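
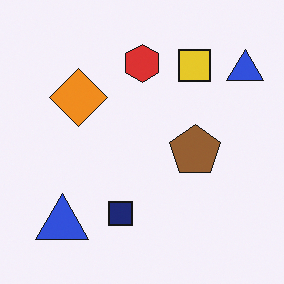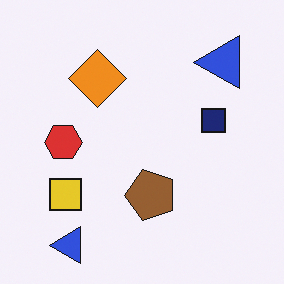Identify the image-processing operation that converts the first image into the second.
Transposed (reflected across the top-left ↔ bottom-right diagonal).

Shapes have swapped their row and column positions — what was in the top-right is now in the bottom-left — a diagonal reflection.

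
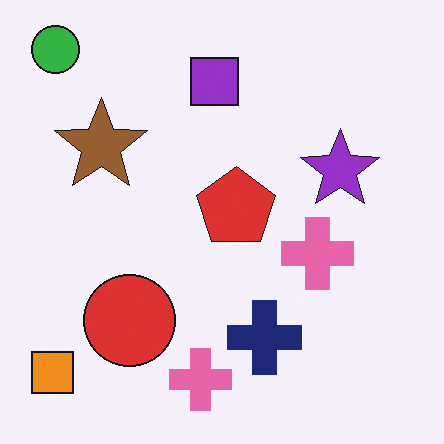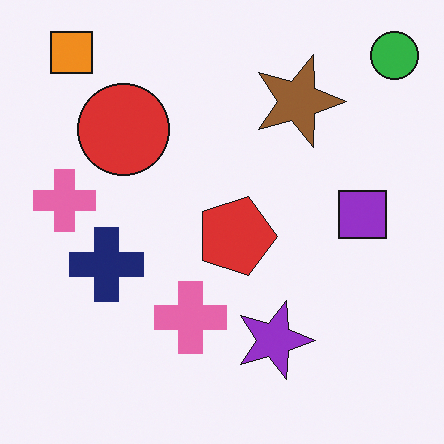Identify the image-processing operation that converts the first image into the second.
Rotated 90° clockwise.

The green circle sits in the top-left of the first image and the top-right of the second — consistent with a whole-image 90° clockwise rotation.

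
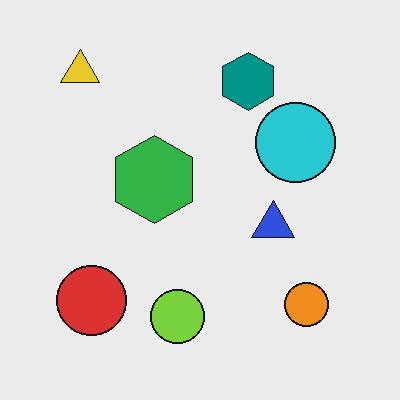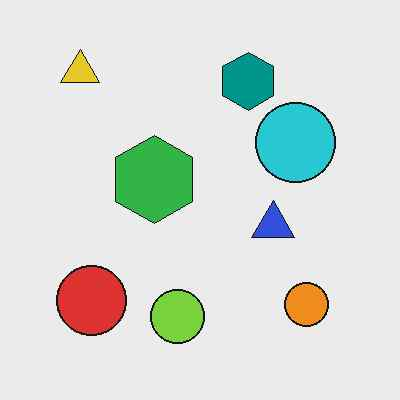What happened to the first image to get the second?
The transformation is: given moderate JPEG compression.

Blocky 8×8 compression artifacts appear around shape edges and the flat background shows ringing — characteristic JPEG degradation.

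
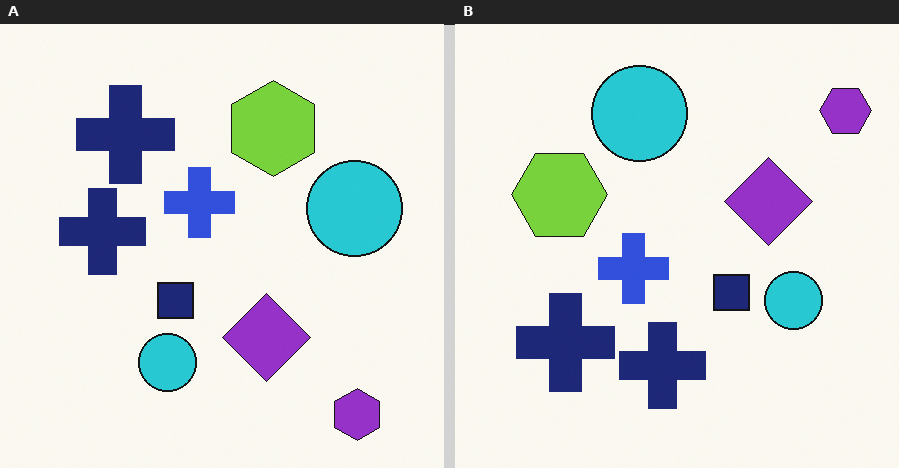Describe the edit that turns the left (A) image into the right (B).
The right (B) image is the left (A) rotated 90° counter-clockwise.

The purple hexagon sits in the bottom-right of the left (A) image and the top-right of the right (B) — consistent with a whole-image 90° counter-clockwise rotation.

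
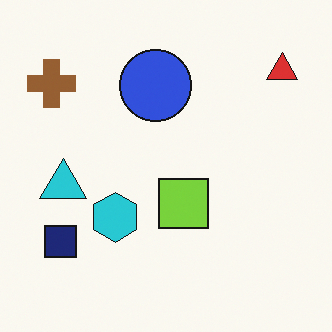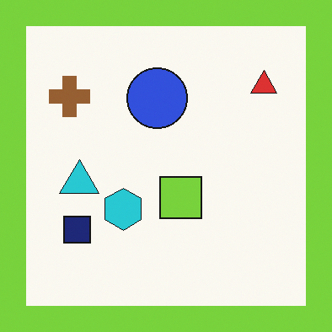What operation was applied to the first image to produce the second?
This is the original image framed with a lime border.

A solid lime frame runs around the edge of the second image, with the content slightly shrunk inside it.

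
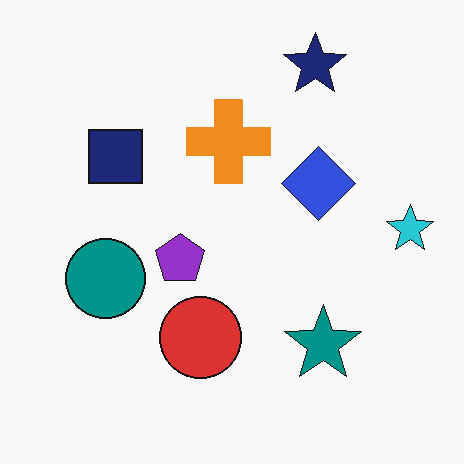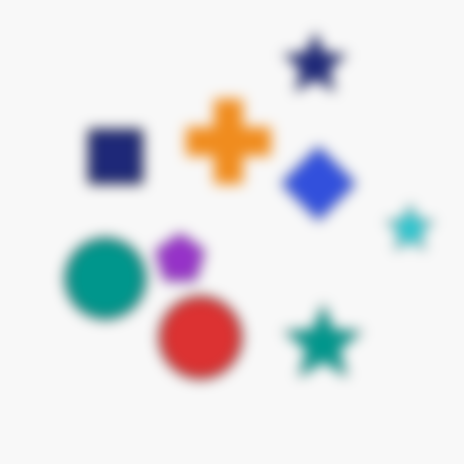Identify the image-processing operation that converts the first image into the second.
The image was heavily blurred.

Shape edges and outlines are uniformly softened across the whole image.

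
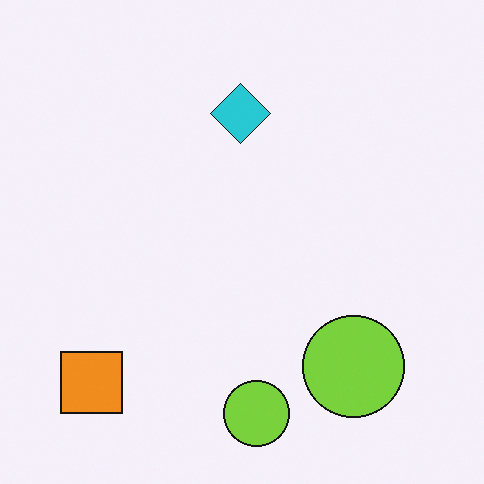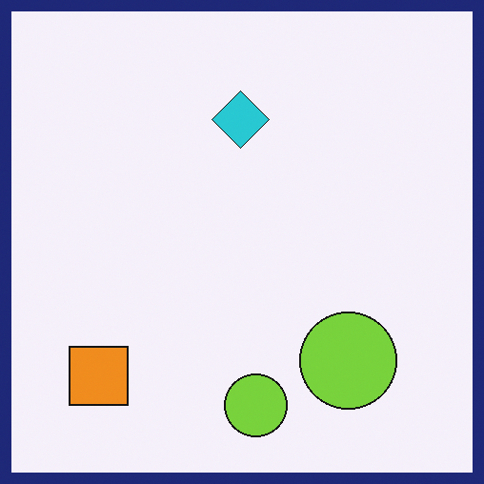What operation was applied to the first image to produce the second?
It was framed with a navy border.

A solid navy frame runs around the edge of the second image, with the content slightly shrunk inside it.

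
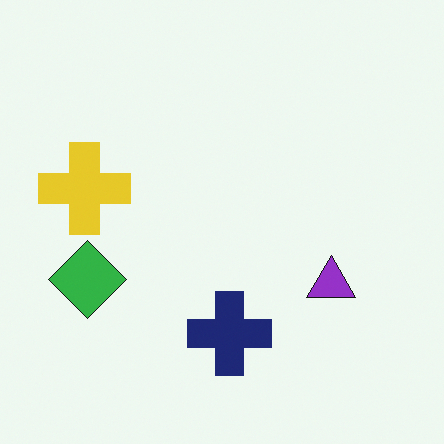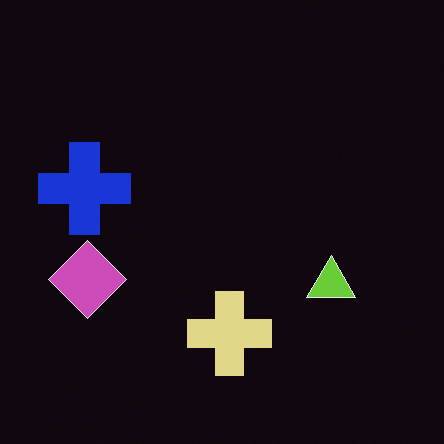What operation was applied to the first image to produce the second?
The second image is the first color-inverted (negative).

The light background has become dark and every shape's color is its complement — a photographic negative.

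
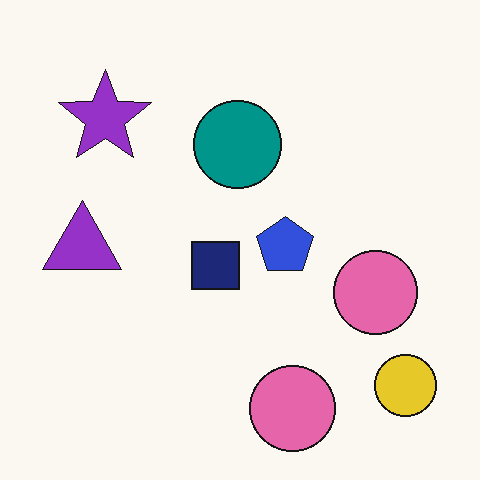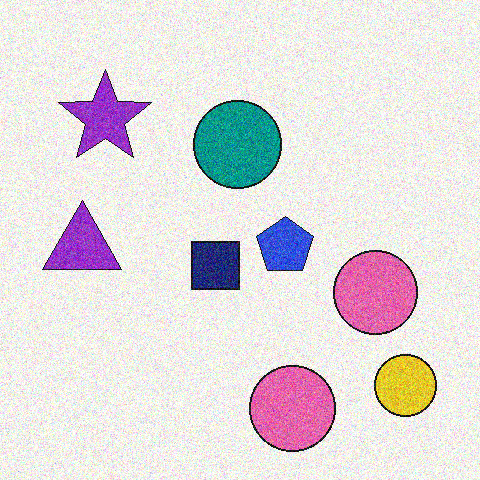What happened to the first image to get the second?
The second image is the first degraded with visible gaussian noise.

Random speckle covers the whole image, including the flat background.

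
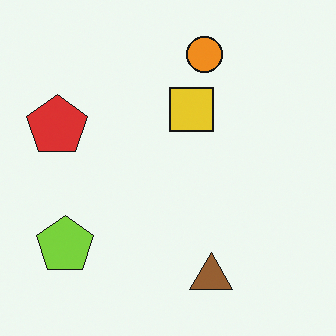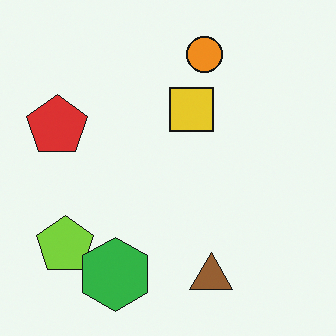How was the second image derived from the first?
This is the original image overlaid with an additional green hexagon.

A green hexagon appears in the second image that is absent from the first.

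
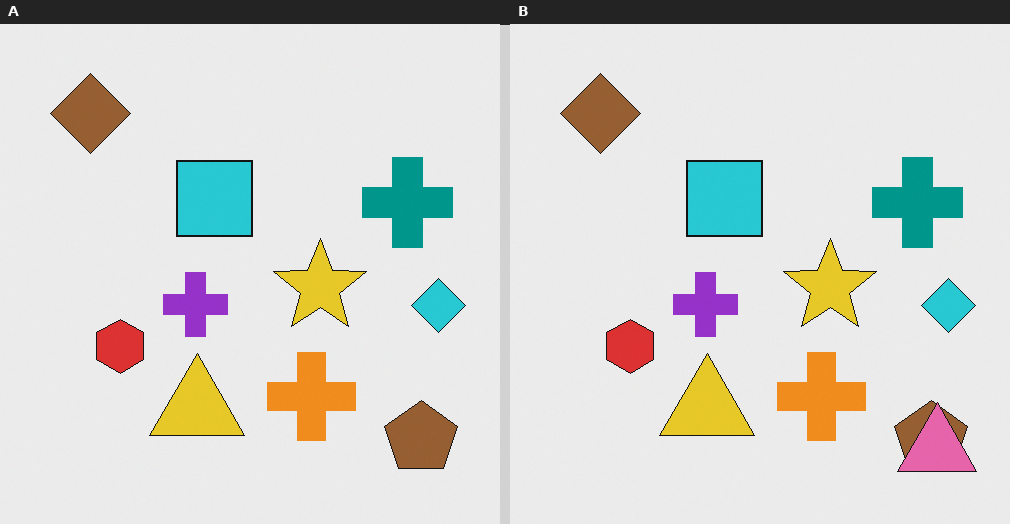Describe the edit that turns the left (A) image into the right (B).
This is the original image overlaid with an additional pink triangle.

A pink triangle appears in the right (B) image that is absent from the left (A).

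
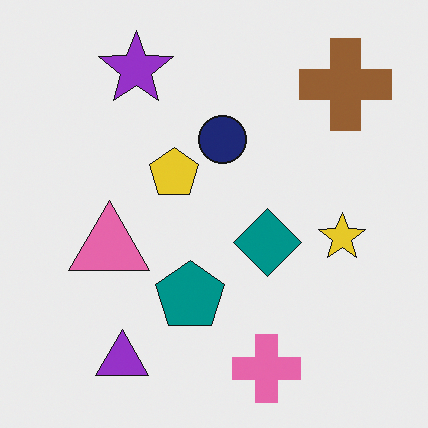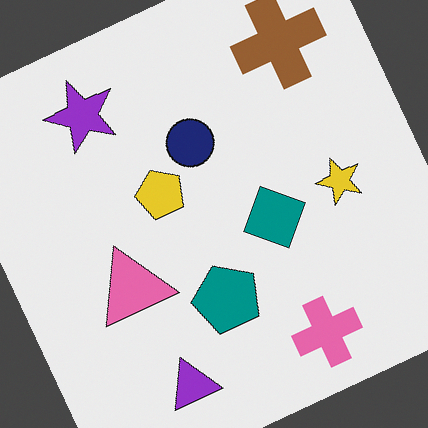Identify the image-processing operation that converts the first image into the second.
The image was rotated counter-clockwise by a clearly visible amount.

Every shape is tilted by the same angle and the image corners show triangular fill wedges — a whole-image rotation by a non-right angle.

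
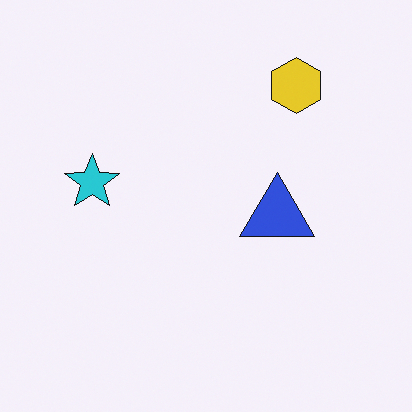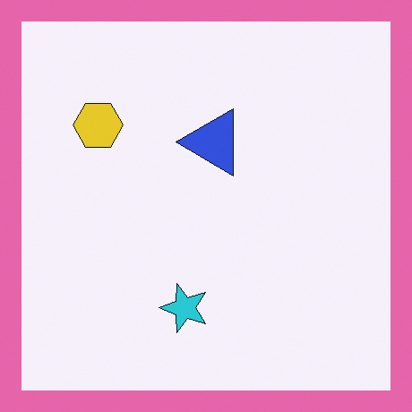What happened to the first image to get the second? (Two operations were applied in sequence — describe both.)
This is the original image rotated 90° counter-clockwise, then framed with a pink border.

The yellow hexagon sits in the top-right of the first image and the top-left of the second — consistent with a whole-image 90° counter-clockwise rotation. A solid pink frame runs around the edge of the second image, with the content slightly shrunk inside it.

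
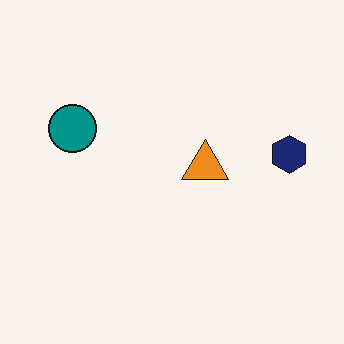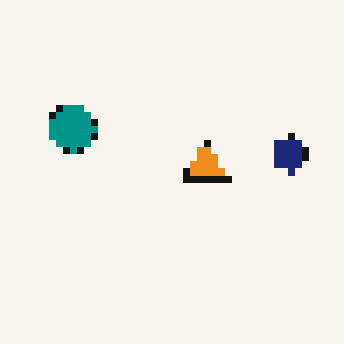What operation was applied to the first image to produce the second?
The transformation is: pixelated into visible square blocks.

Shapes are reduced to large square blocks; fine edges and outlines are lost — a downscale-then-upscale (mosaic) effect.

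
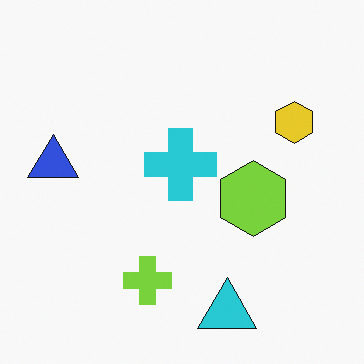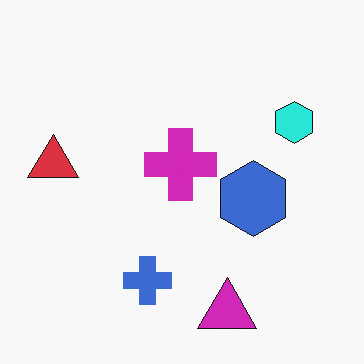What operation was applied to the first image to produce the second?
The transformation is: hue-shifted noticeably.

Every shape's color has rotated by the same amount around the hue wheel — a uniform hue shift.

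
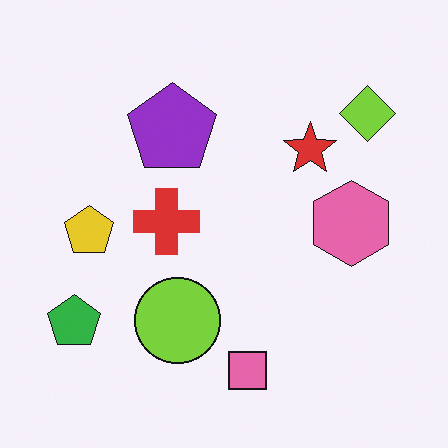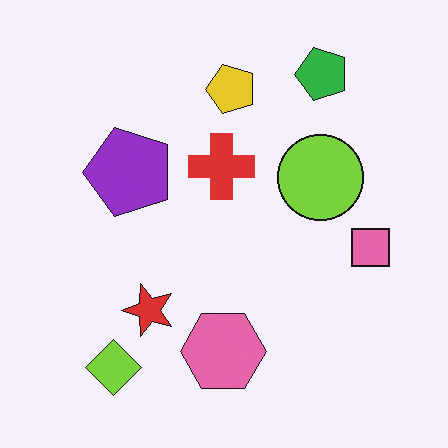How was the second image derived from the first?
It was transposed (reflected across the top-left ↔ bottom-right diagonal).

Shapes have swapped their row and column positions — what was in the top-right is now in the bottom-left — a diagonal reflection.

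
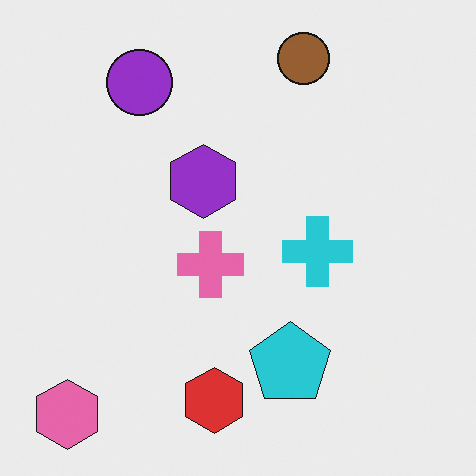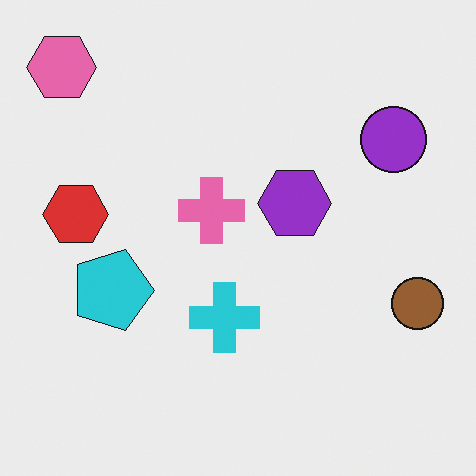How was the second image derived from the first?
This is the original image rotated 90° clockwise.

The pink hexagon sits in the bottom-left of the first image and the top-left of the second — consistent with a whole-image 90° clockwise rotation.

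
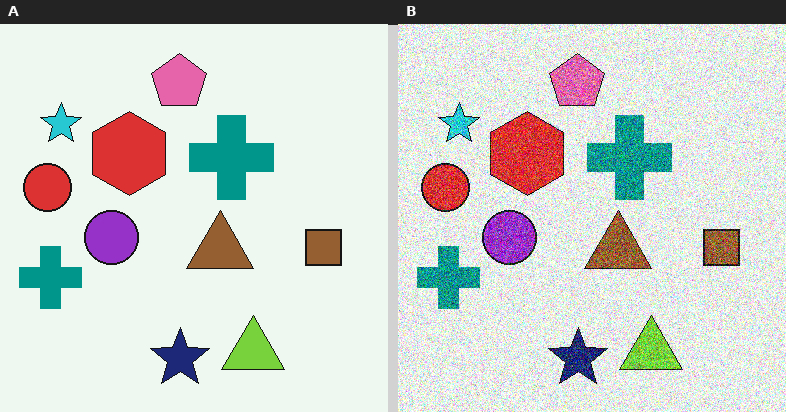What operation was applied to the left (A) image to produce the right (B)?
Degraded with heavy additive noise.

Random speckle covers the whole image, including the flat background.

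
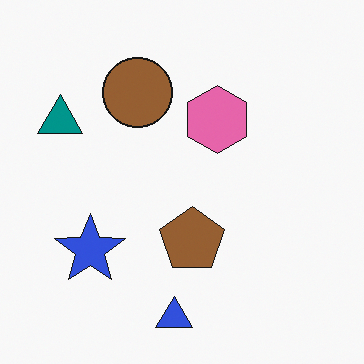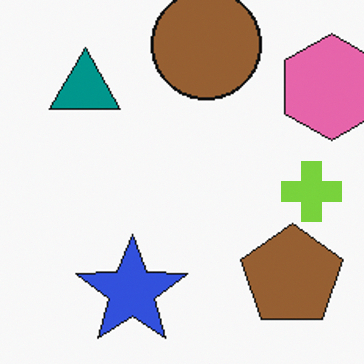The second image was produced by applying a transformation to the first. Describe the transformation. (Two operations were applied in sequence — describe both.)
It was cropped to a modestly smaller region and rescaled, then overlaid with an additional lime cross.

The visible shapes are larger and the field of view is narrower; shapes near the original edges may be partly or wholly outside the frame — a crop-and-rescale. A lime cross appears in the second image that is absent from the first.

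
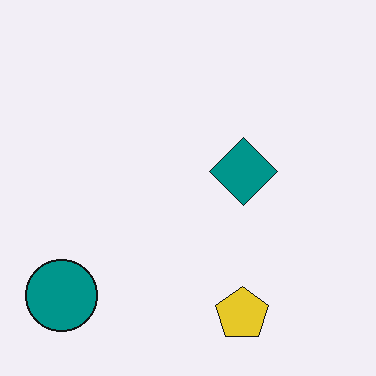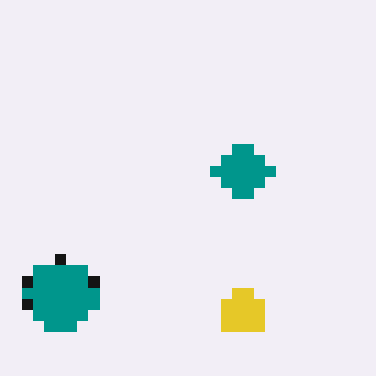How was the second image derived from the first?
It was coarsely pixelated.

Shapes are reduced to large square blocks; fine edges and outlines are lost — a downscale-then-upscale (mosaic) effect.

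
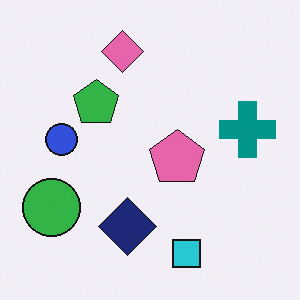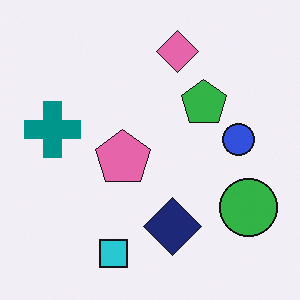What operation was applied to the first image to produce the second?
The second image is the first flipped horizontally (left ↔ right).

The green circle is in the bottom-left of the first image and the bottom-right of the second — shapes on opposite sides of the vertical midline have swapped in a mirror flip.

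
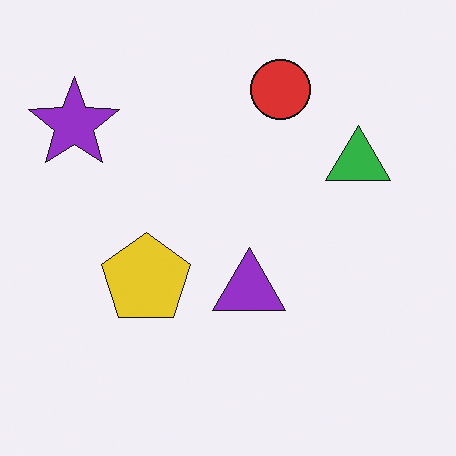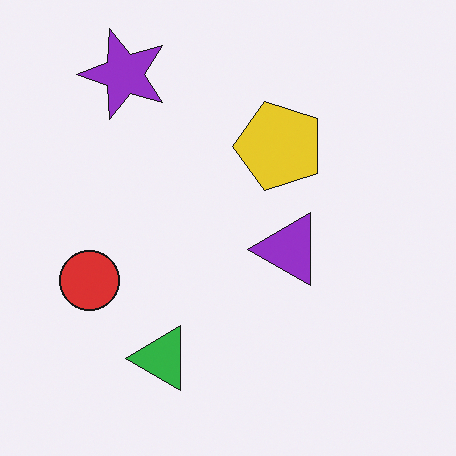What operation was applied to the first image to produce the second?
The transformation is: transposed (reflected across the top-left ↔ bottom-right diagonal).

Shapes have swapped their row and column positions — what was in the top-right is now in the bottom-left — a diagonal reflection.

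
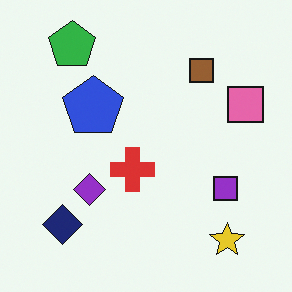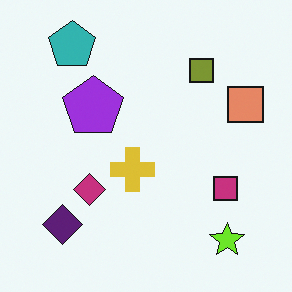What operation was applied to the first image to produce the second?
This is the original image hue-shifted slightly.

Every shape's color has rotated by the same amount around the hue wheel — a uniform hue shift.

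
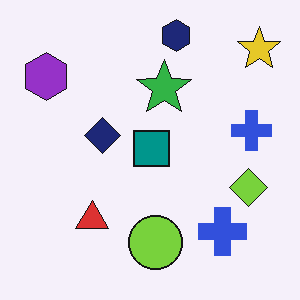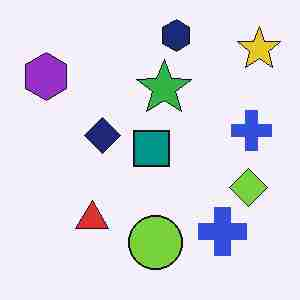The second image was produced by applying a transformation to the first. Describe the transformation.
The transformation is: degraded with heavy JPEG compression.

Blocky 8×8 compression artifacts appear around shape edges and the flat background shows ringing — characteristic JPEG degradation.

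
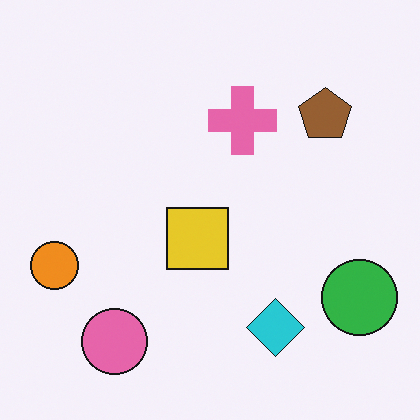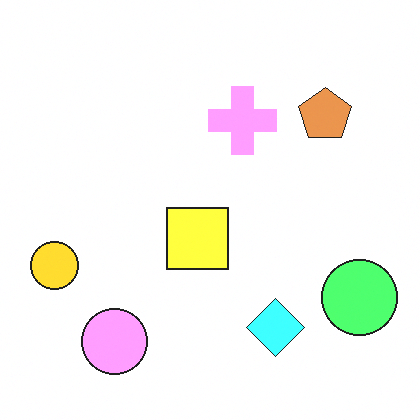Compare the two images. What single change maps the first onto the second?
The image was substantially brightened.

Every pixel — background and shapes alike — is uniformly brightened.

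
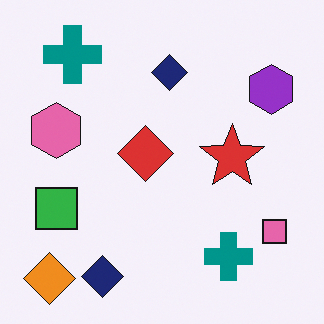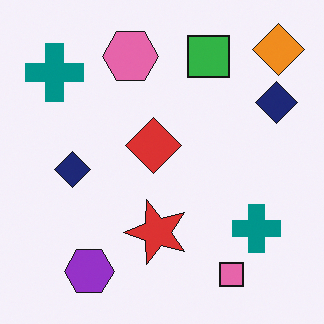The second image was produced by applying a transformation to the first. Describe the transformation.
It was transposed (reflected across the top-left ↔ bottom-right diagonal).

Shapes have swapped their row and column positions — what was in the top-right is now in the bottom-left — a diagonal reflection.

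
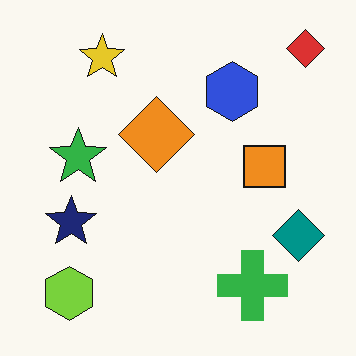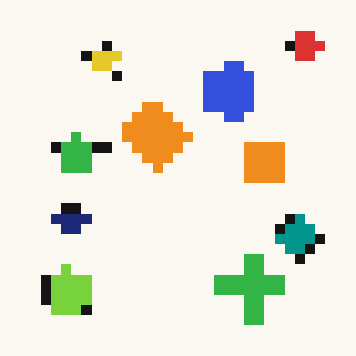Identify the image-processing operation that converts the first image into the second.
The transformation is: heavily pixelated into large blocks.

Shapes are reduced to large square blocks; fine edges and outlines are lost — a downscale-then-upscale (mosaic) effect.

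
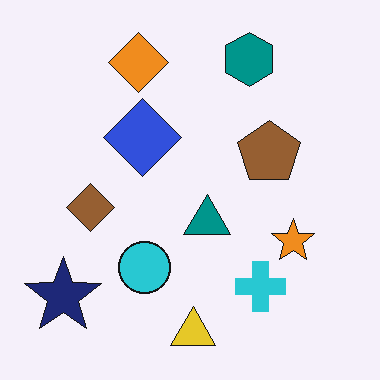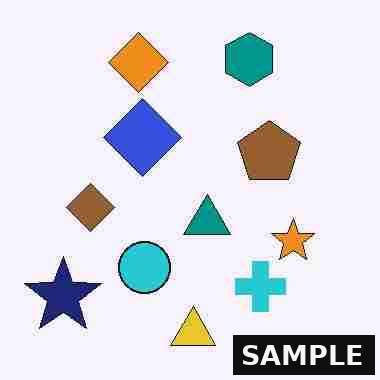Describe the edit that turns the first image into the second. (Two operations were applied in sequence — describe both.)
The second image is the first heavily JPEG-compressed with obvious blocking artifacts, then watermarked with the text "SAMPLE" in the lower-right corner.

Blocky 8×8 compression artifacts appear around shape edges and the flat background shows ringing — characteristic JPEG degradation. A dark label reading "SAMPLE" appears in the lower-right corner.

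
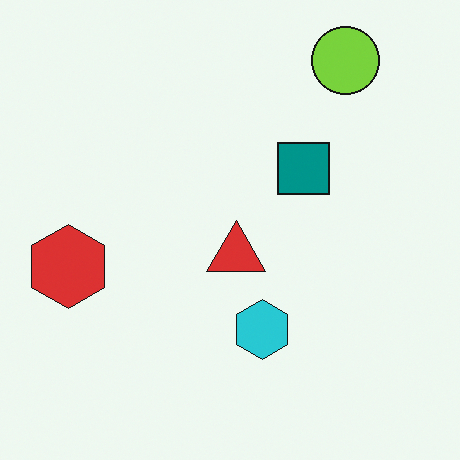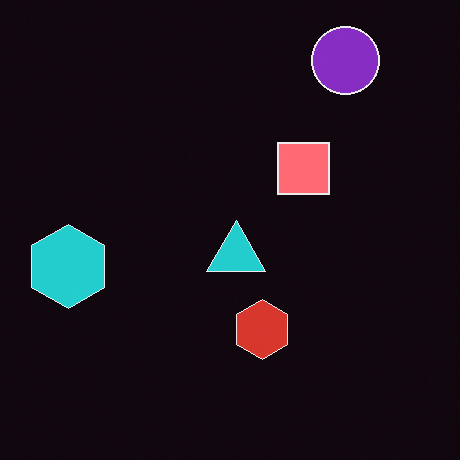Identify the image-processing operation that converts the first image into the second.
The second image is the first color-inverted (negative).

The light background has become dark and every shape's color is its complement — a photographic negative.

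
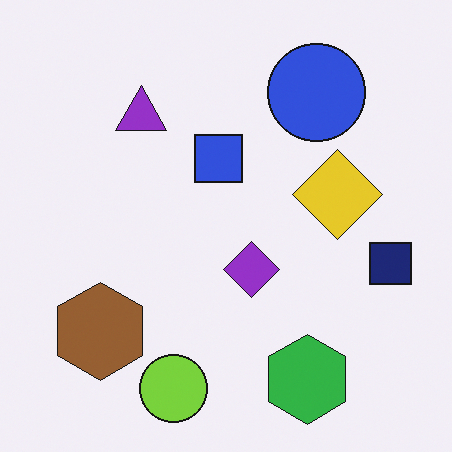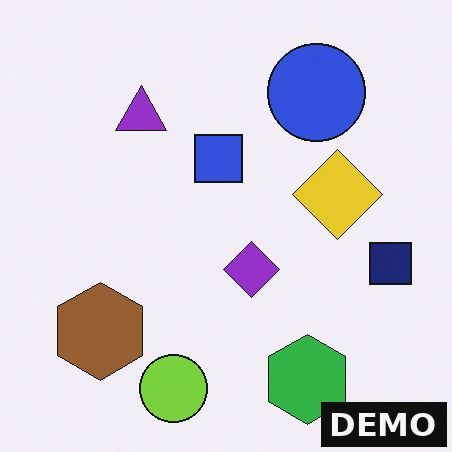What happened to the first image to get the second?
The second image is the first watermarked with the text "DEMO" in the lower-right corner.

A dark label reading "DEMO" appears in the lower-right corner.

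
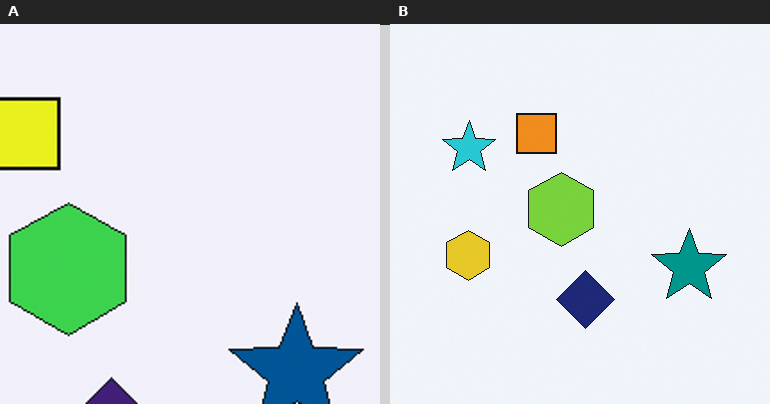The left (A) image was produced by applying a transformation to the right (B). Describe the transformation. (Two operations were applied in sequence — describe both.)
Hue-shifted by a small amount, then cropped to a noticeably smaller region and rescaled.

Every shape's color has rotated by the same amount around the hue wheel — a uniform hue shift. The visible shapes are larger and the field of view is narrower; shapes near the original edges may be partly or wholly outside the frame — a crop-and-rescale.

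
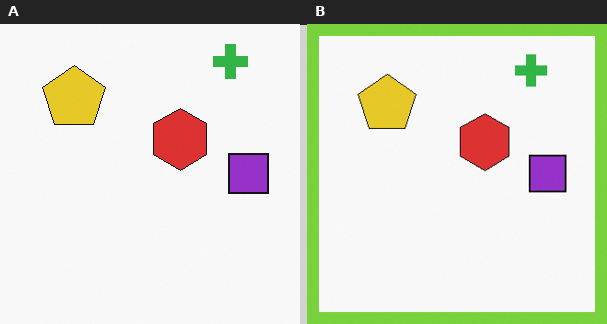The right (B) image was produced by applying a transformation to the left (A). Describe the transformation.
It was framed with a lime border.

A solid lime frame runs around the edge of the right (B) image, with the content slightly shrunk inside it.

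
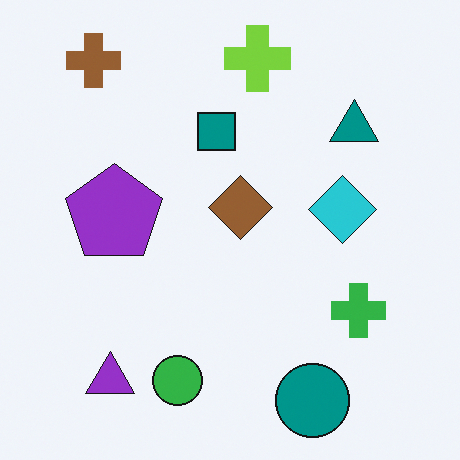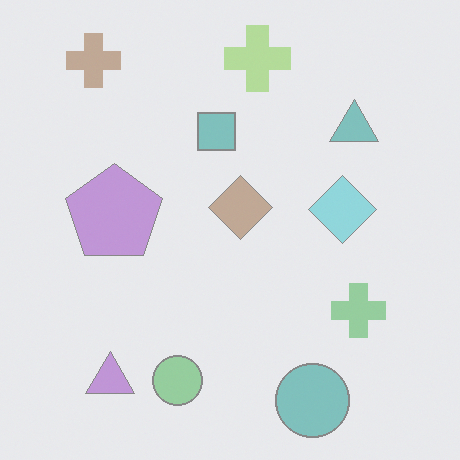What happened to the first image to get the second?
The image was given much lower contrast.

Tones are pushed toward mid-grey across the whole image — a global contrast change.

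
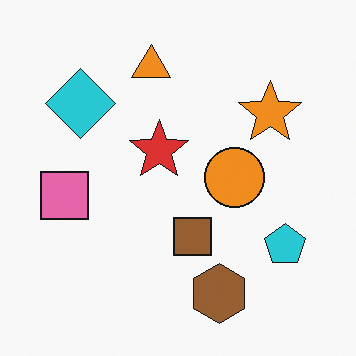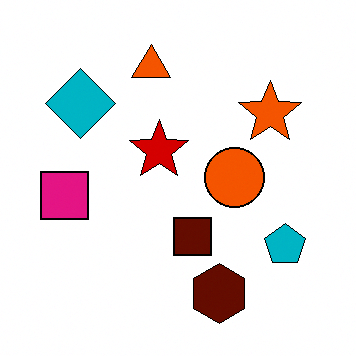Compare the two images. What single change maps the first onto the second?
This is the original image given much higher contrast.

Tones are pushed away from mid-grey across the whole image — a global contrast change.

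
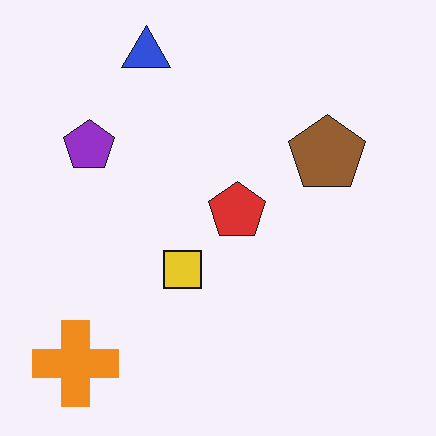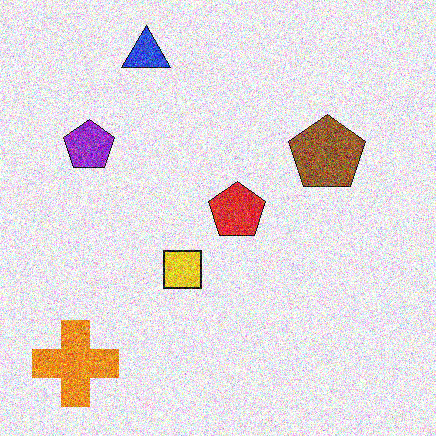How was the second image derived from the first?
The transformation is: degraded with a thick layer of grain.

Random speckle covers the whole image, including the flat background.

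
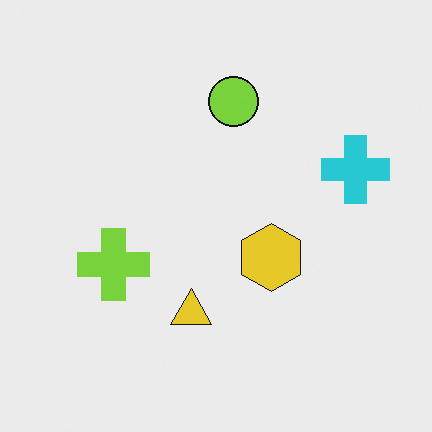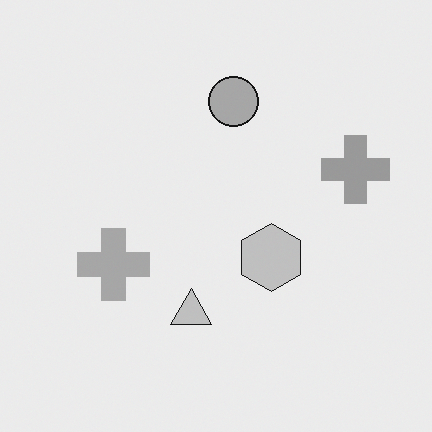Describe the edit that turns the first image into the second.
It was converted to grayscale.

All color is removed — every shape is now a shade of grey.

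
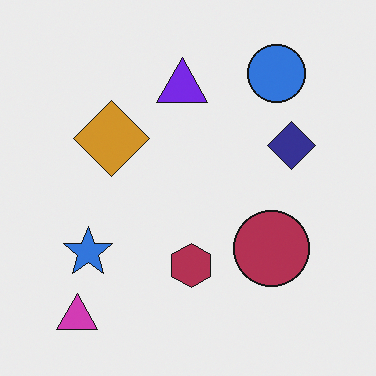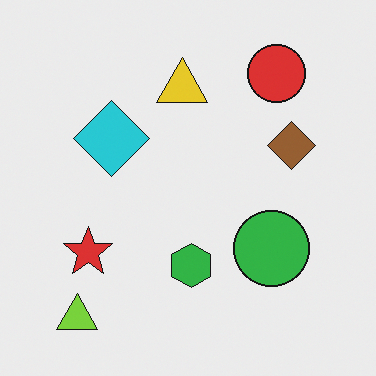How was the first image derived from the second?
The image was hue-shifted by a large amount.

Every shape's color has rotated by the same amount around the hue wheel — a uniform hue shift.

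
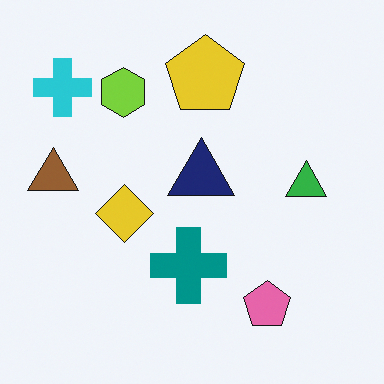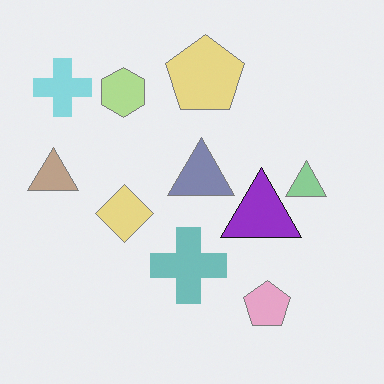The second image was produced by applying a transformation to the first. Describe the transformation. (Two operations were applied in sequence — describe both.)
It was washed out (contrast reduced), then overlaid with an additional purple triangle.

Tones are pushed toward mid-grey across the whole image — a global contrast change. A purple triangle appears in the second image that is absent from the first.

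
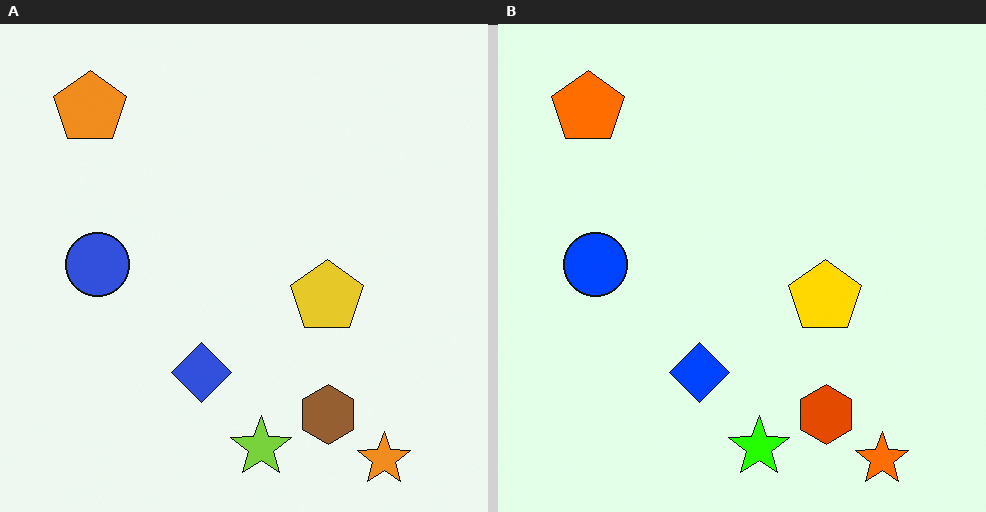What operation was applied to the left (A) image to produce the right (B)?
The image was made much more vivid (saturation change).

All colors are more vivid — a global saturation change.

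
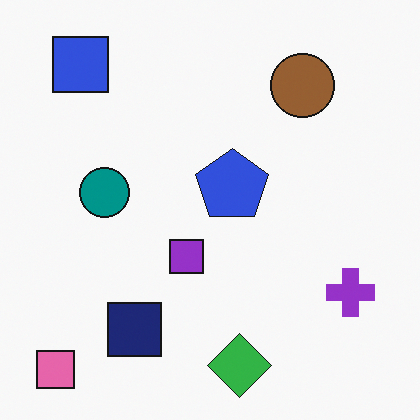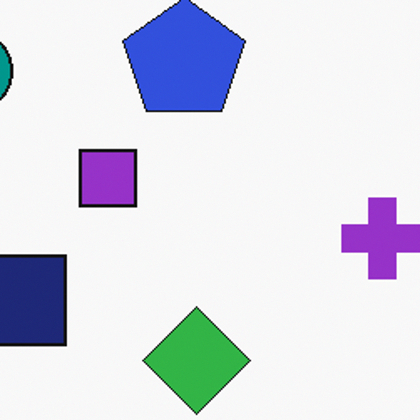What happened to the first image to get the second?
It was cropped to a noticeably smaller region and rescaled.

The visible shapes are larger and the field of view is narrower; shapes near the original edges may be partly or wholly outside the frame — a crop-and-rescale.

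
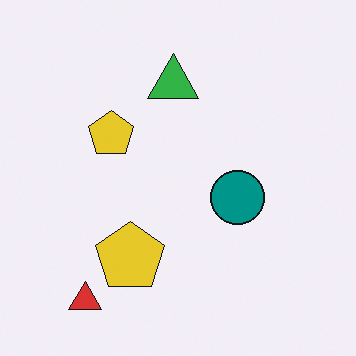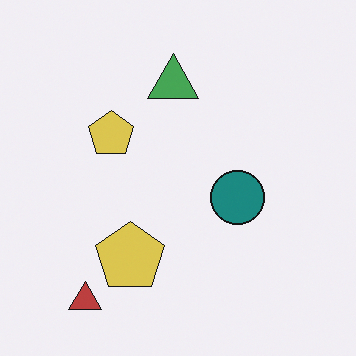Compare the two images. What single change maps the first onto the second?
The second image is the first slightly desaturated.

All colors are more muted and greyish — a global saturation change.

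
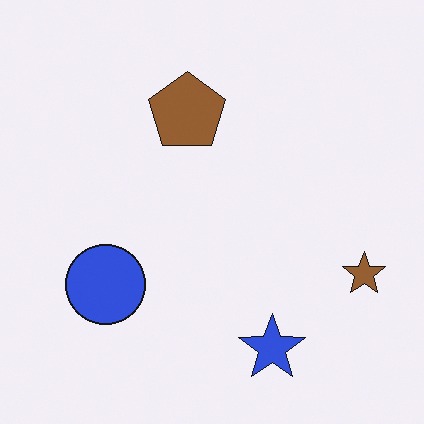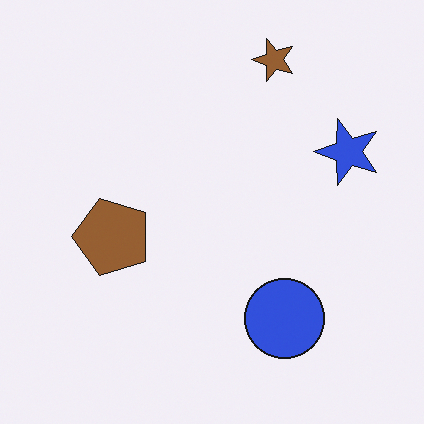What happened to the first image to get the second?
This is the original image rotated 90° counter-clockwise.

The brown star sits in the right of the first image and the top of the second — consistent with a whole-image 90° counter-clockwise rotation.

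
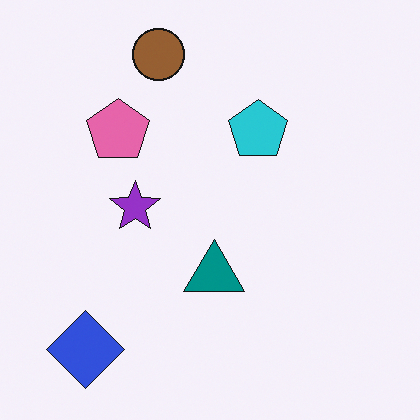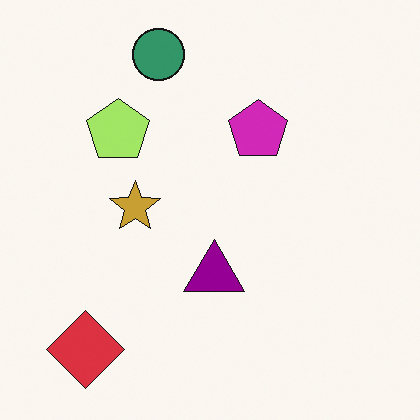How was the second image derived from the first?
The second image is the first hue-shifted noticeably.

Every shape's color has rotated by the same amount around the hue wheel — a uniform hue shift.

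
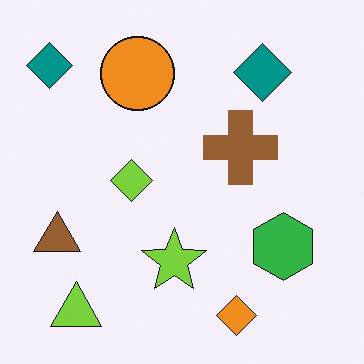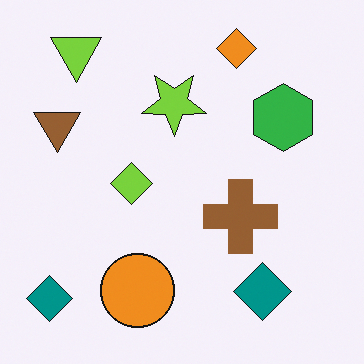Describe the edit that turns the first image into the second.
The image was flipped vertically (top ↔ bottom).

The orange diamond is in the bottom of the first image and the top of the second — shapes on opposite sides of the horizontal midline have swapped in a mirror flip.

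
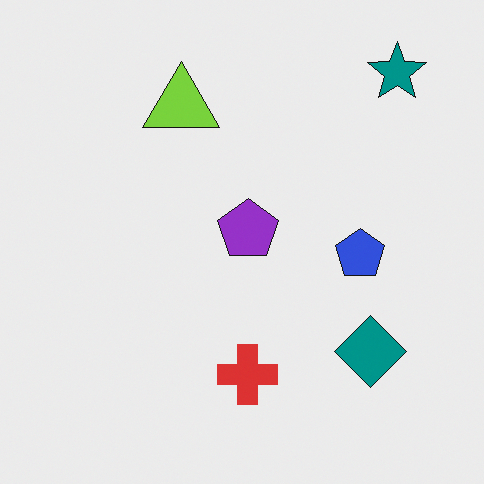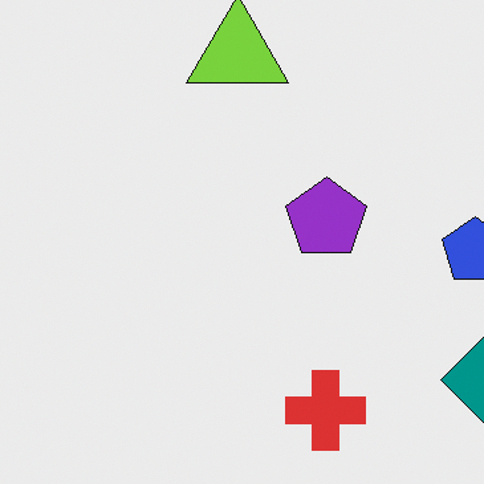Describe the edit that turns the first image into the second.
The image was cropped slightly and scaled back up.

The visible shapes are larger and the field of view is narrower; shapes near the original edges may be partly or wholly outside the frame — a crop-and-rescale.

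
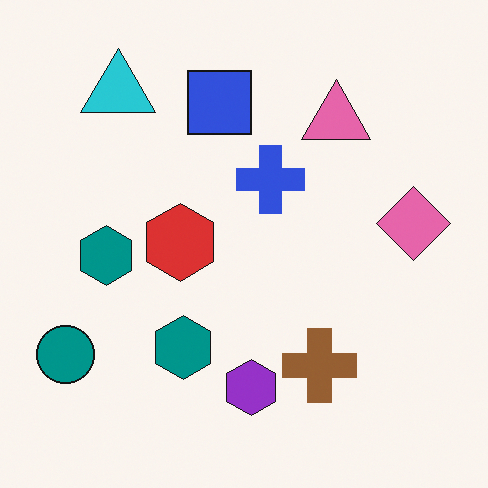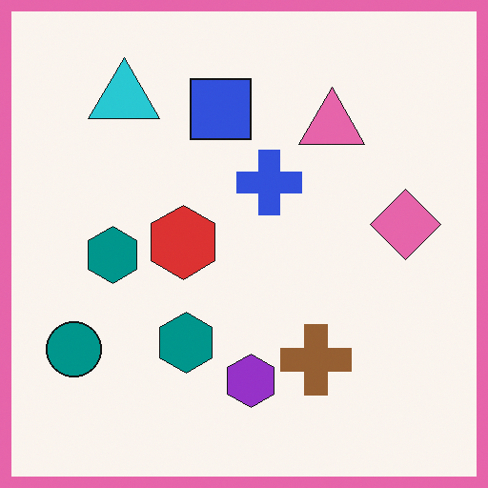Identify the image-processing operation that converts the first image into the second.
The second image is the first framed with a pink border.

A solid pink frame runs around the edge of the second image, with the content slightly shrunk inside it.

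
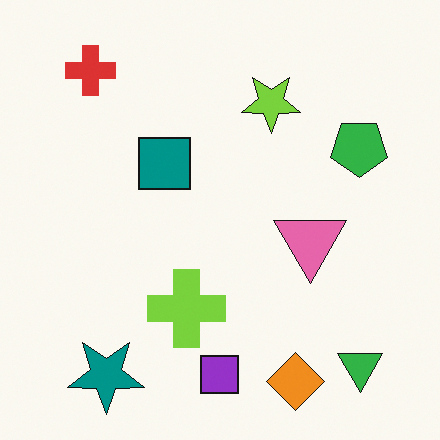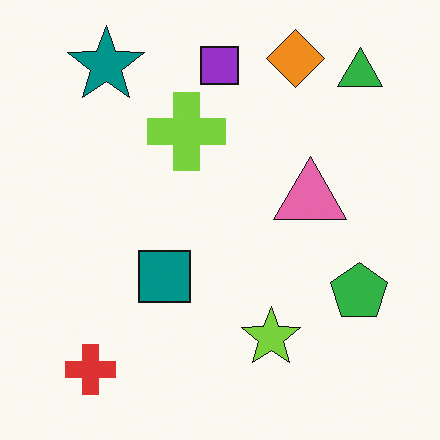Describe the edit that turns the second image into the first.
This is the original image flipped vertically (top ↔ bottom).

The orange diamond is in the top-right of the second image and the bottom-right of the first — shapes on opposite sides of the horizontal midline have swapped in a mirror flip.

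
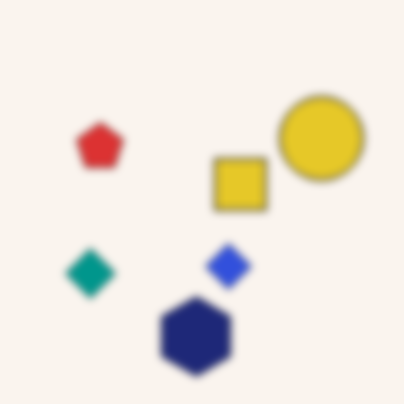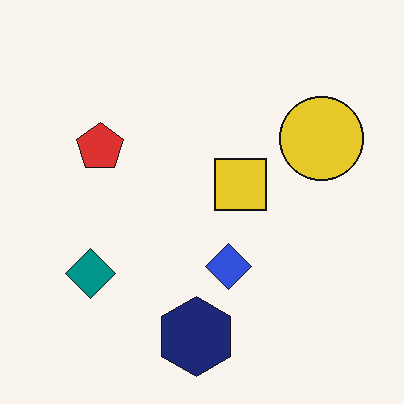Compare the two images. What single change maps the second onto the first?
It was moderately blurred.

Shape edges and outlines are uniformly softened across the whole image.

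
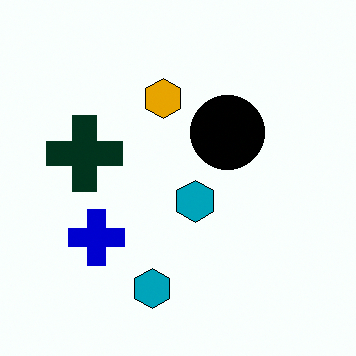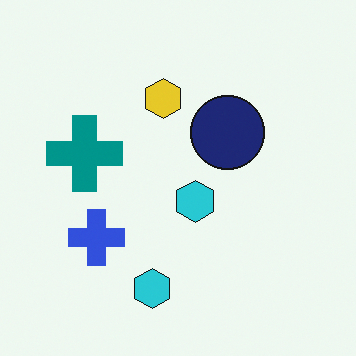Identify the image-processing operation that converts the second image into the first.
The image was given much higher contrast.

Tones are pushed away from mid-grey across the whole image — a global contrast change.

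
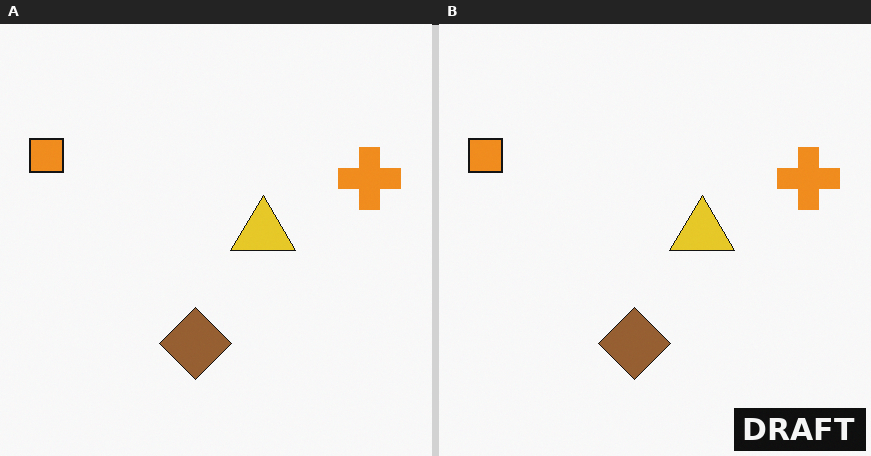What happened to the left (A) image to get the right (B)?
The transformation is: watermarked with the text "DRAFT" in the lower-right corner.

A dark label reading "DRAFT" appears in the lower-right corner.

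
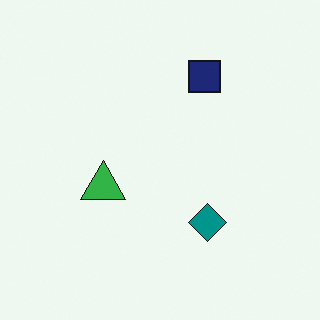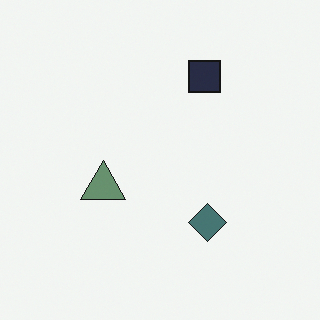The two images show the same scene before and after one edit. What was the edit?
It was heavily desaturated.

All colors are more muted and greyish — a global saturation change.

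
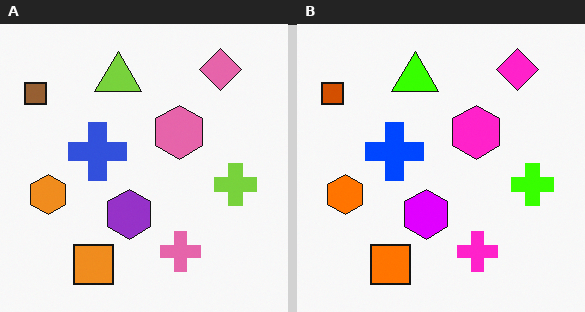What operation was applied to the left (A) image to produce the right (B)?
The right (B) image is the left (A) heavily oversaturated.

All colors are more vivid — a global saturation change.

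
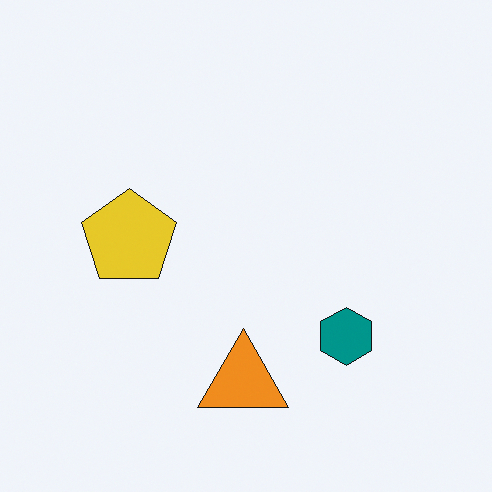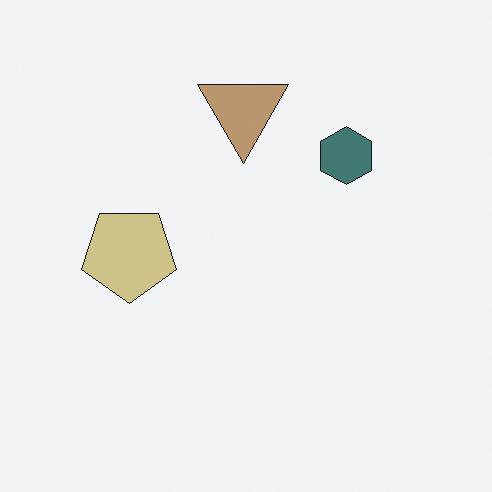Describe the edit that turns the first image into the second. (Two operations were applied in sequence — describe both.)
The second image is the first flipped vertically (top ↔ bottom), then made much more muted (saturation change).

The orange triangle is in the bottom of the first image and the top of the second — shapes on opposite sides of the horizontal midline have swapped in a mirror flip. All colors are more muted and greyish — a global saturation change.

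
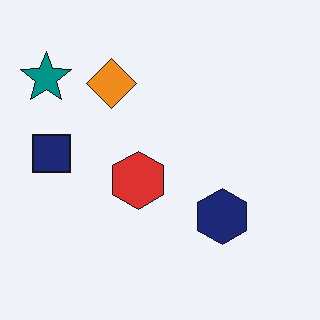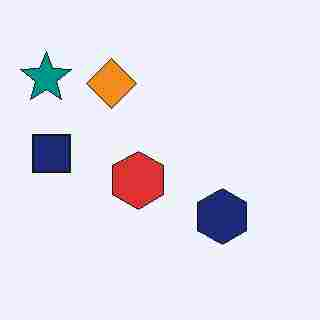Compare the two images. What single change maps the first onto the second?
Degraded with heavy JPEG compression.

Blocky 8×8 compression artifacts appear around shape edges and the flat background shows ringing — characteristic JPEG degradation.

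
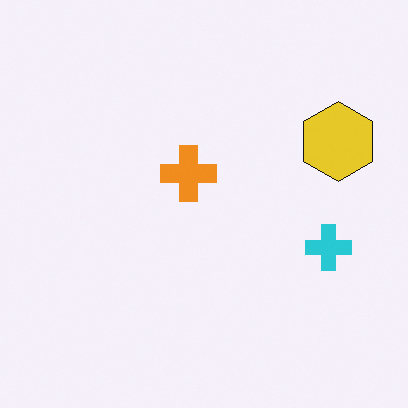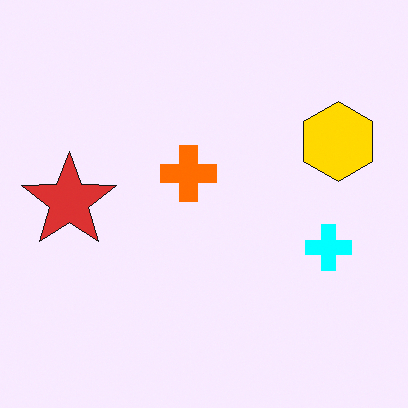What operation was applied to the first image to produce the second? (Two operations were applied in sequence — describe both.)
The second image is the first heavily oversaturated, then overlaid with an additional red star.

All colors are more vivid — a global saturation change. A red star appears in the second image that is absent from the first.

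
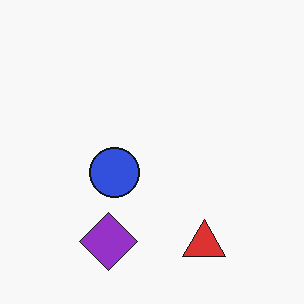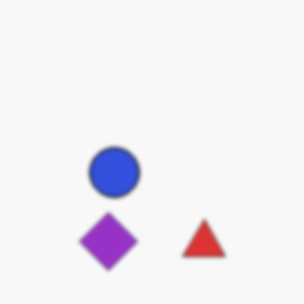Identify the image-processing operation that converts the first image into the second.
This is the original image given a subtle gaussian blur.

Shape edges and outlines are uniformly softened across the whole image.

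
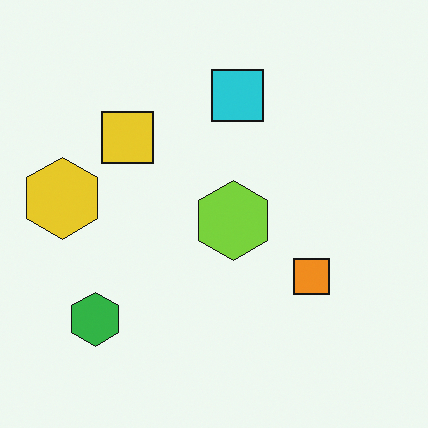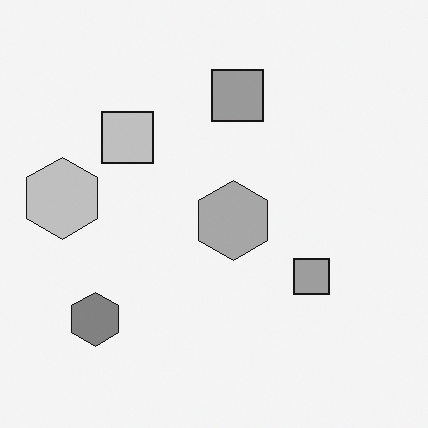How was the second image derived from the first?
This is the original image converted to grayscale.

All color is removed — every shape is now a shade of grey.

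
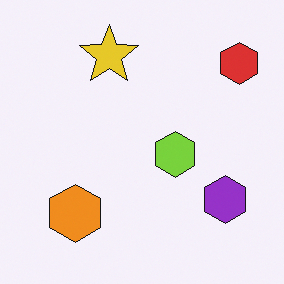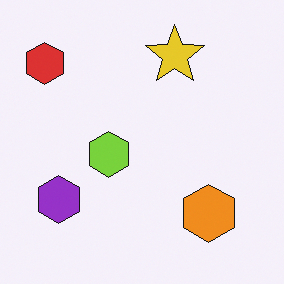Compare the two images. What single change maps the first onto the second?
The transformation is: flipped horizontally (left ↔ right).

The red hexagon is in the top-right of the first image and the top-left of the second — shapes on opposite sides of the vertical midline have swapped in a mirror flip.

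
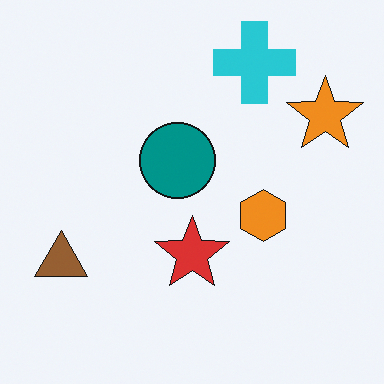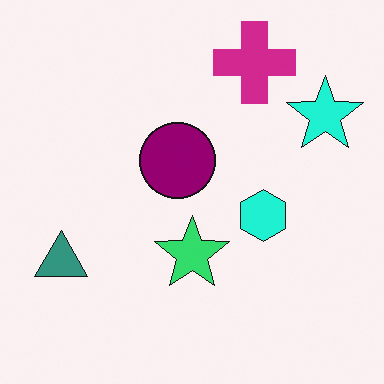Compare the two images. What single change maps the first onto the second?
It was hue-shifted by a moderate amount.

Every shape's color has rotated by the same amount around the hue wheel — a uniform hue shift.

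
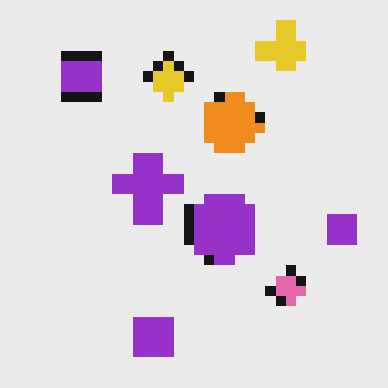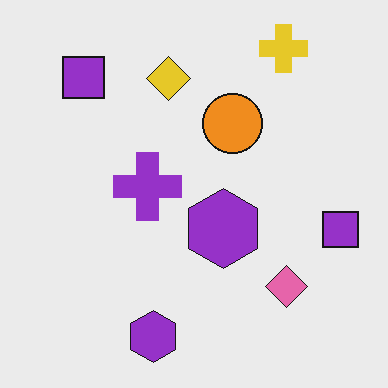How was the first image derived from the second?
This is the original image heavily pixelated into large blocks.

Shapes are reduced to large square blocks; fine edges and outlines are lost — a downscale-then-upscale (mosaic) effect.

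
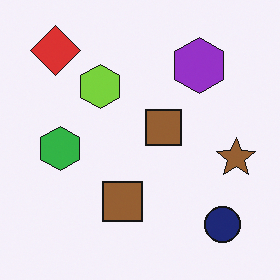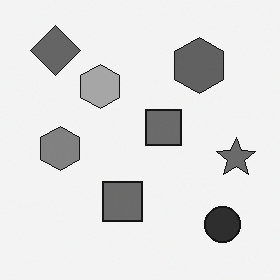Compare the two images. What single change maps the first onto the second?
The second image is the first converted to grayscale.

All color is removed — every shape is now a shade of grey.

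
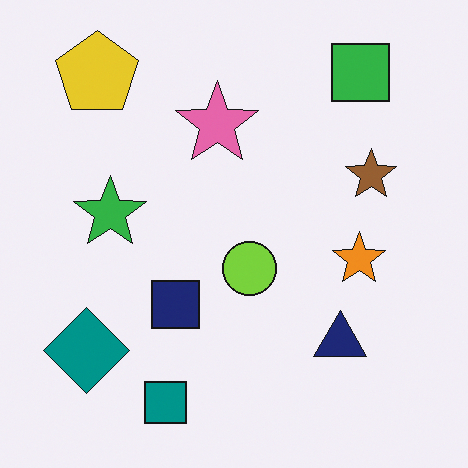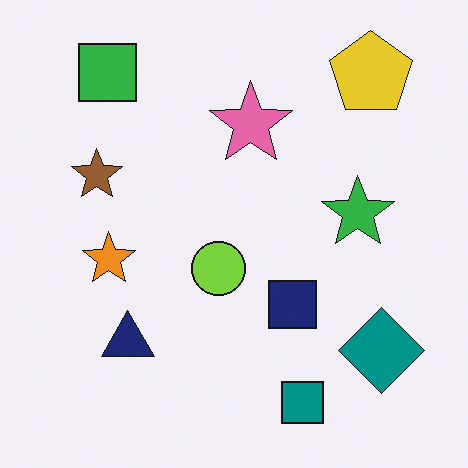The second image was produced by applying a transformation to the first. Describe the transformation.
It was flipped horizontally (left ↔ right).

The teal diamond is in the bottom-left of the first image and the bottom-right of the second — shapes on opposite sides of the vertical midline have swapped in a mirror flip.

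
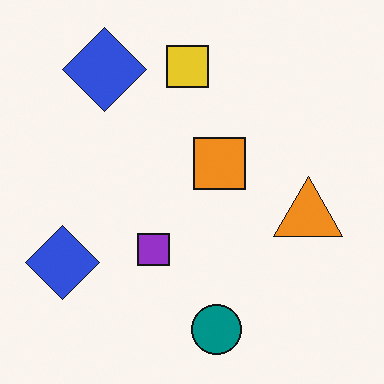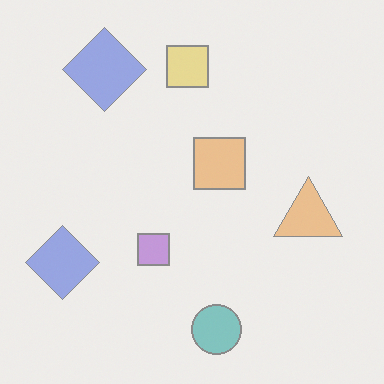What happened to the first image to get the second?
The image was washed out (contrast reduced).

Tones are pushed toward mid-grey across the whole image — a global contrast change.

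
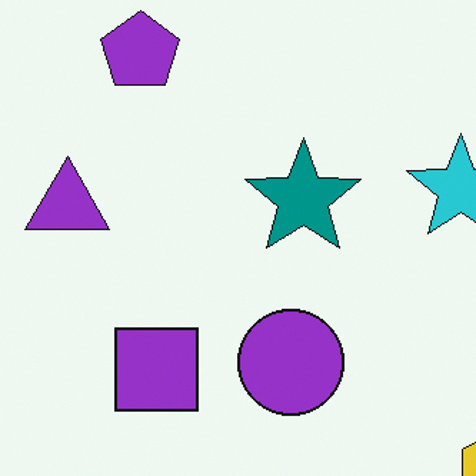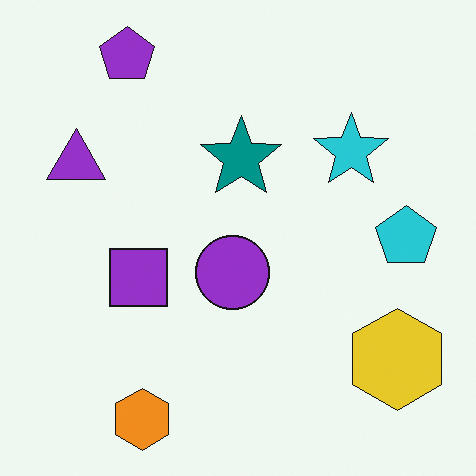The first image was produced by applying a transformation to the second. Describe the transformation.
Cropped slightly and scaled back up.

The visible shapes are larger and the field of view is narrower; shapes near the original edges may be partly or wholly outside the frame — a crop-and-rescale.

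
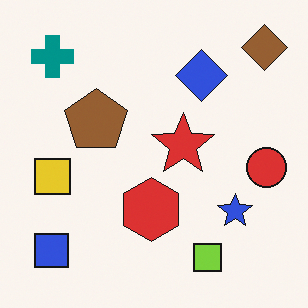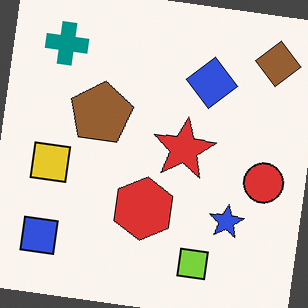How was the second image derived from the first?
The second image is the first rotated clockwise by a small amount.

Every shape is tilted by the same angle and the image corners show triangular fill wedges — a whole-image rotation by a non-right angle.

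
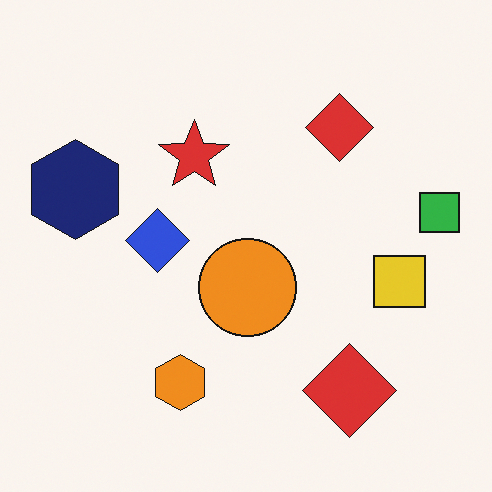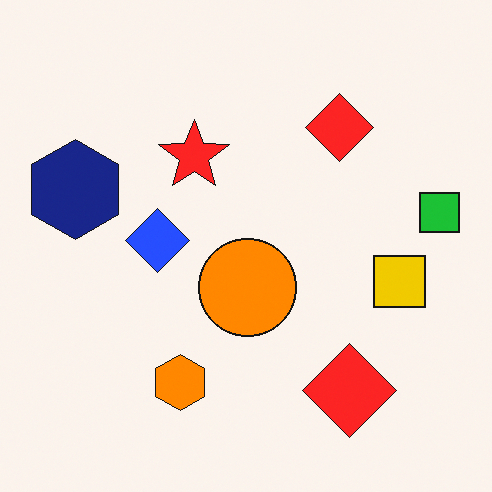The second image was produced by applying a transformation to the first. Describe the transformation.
The transformation is: slightly oversaturated.

All colors are more vivid — a global saturation change.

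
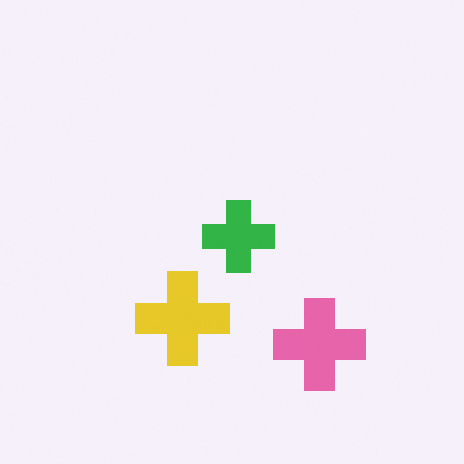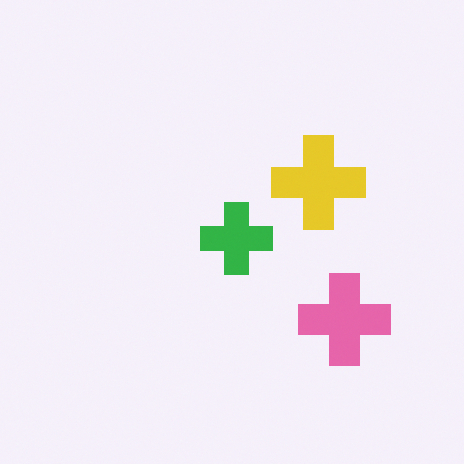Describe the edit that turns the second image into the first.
The first image is the second transposed (reflected across the top-left ↔ bottom-right diagonal).

Shapes have swapped their row and column positions — what was in the top-right is now in the bottom-left — a diagonal reflection.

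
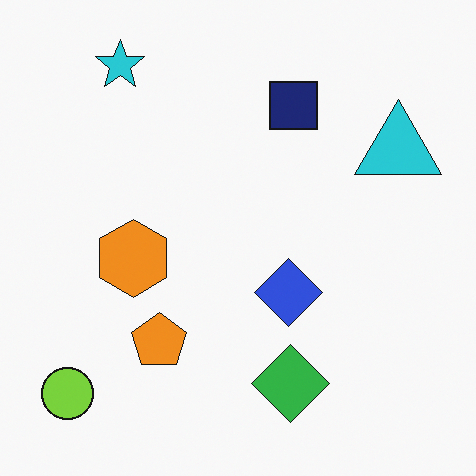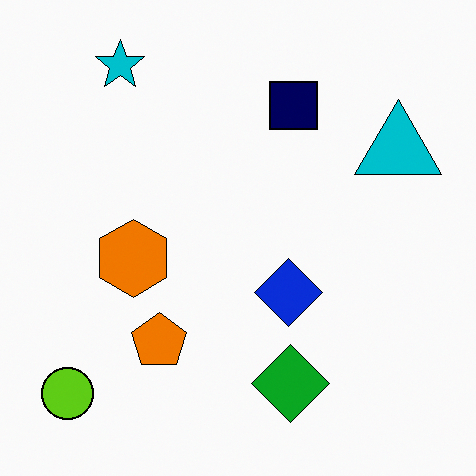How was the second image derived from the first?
The image was given slightly increased contrast.

Tones are pushed away from mid-grey across the whole image — a global contrast change.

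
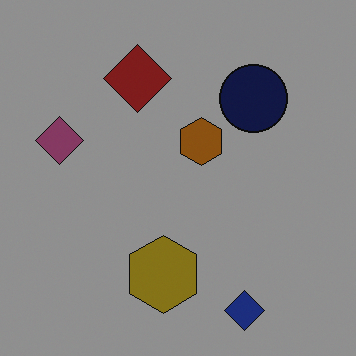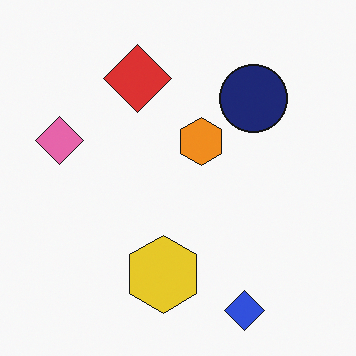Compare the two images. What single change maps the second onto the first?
It was noticeably darkened.

Every pixel — background and shapes alike — is uniformly darkened.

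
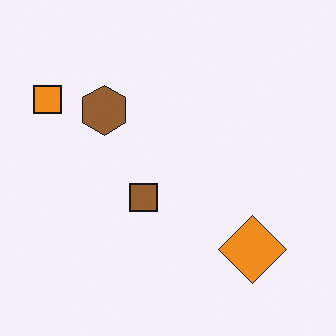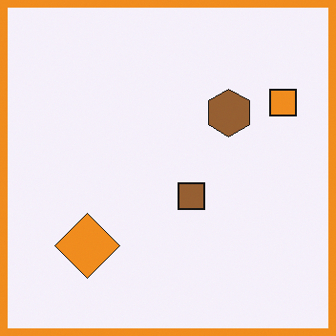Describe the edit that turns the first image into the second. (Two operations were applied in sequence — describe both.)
It was flipped horizontally (left ↔ right), then framed with a orange border.

The orange square is in the top-left of the first image and the top-right of the second — shapes on opposite sides of the vertical midline have swapped in a mirror flip. A solid orange frame runs around the edge of the second image, with the content slightly shrunk inside it.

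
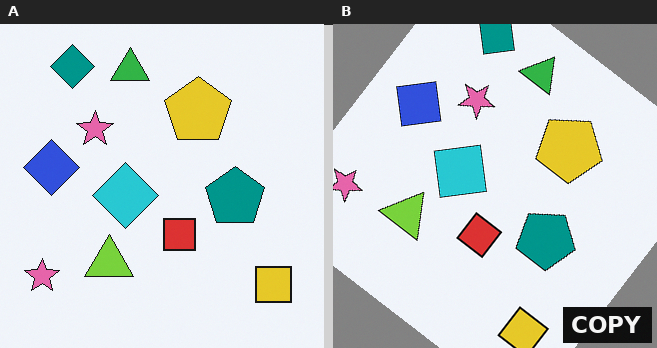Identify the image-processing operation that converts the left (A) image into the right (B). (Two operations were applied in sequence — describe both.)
The transformation is: rotated clockwise by a large amount — several tens of degrees, then watermarked with the text "COPY" in the lower-right corner.

Every shape is tilted by the same angle and the image corners show triangular fill wedges — a whole-image rotation by a non-right angle. A dark label reading "COPY" appears in the lower-right corner.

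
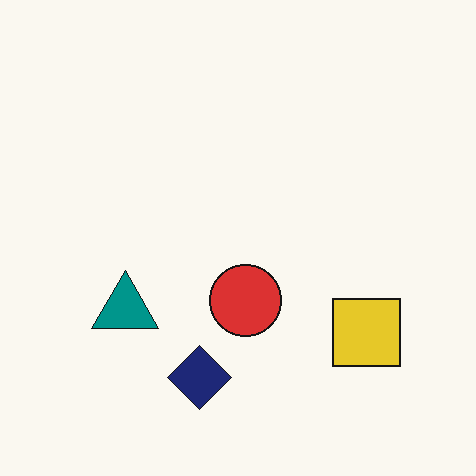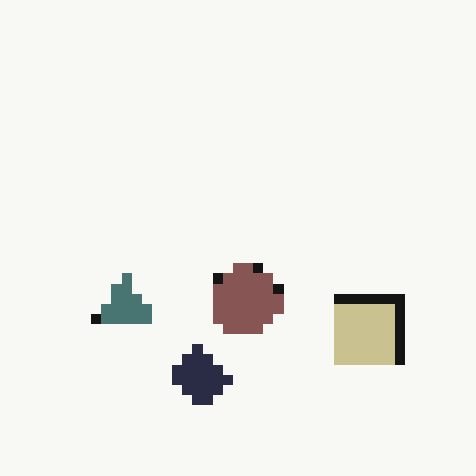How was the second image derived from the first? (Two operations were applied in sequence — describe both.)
It was heavily desaturated, then coarsely pixelated.

All colors are more muted and greyish — a global saturation change. Shapes are reduced to large square blocks; fine edges and outlines are lost — a downscale-then-upscale (mosaic) effect.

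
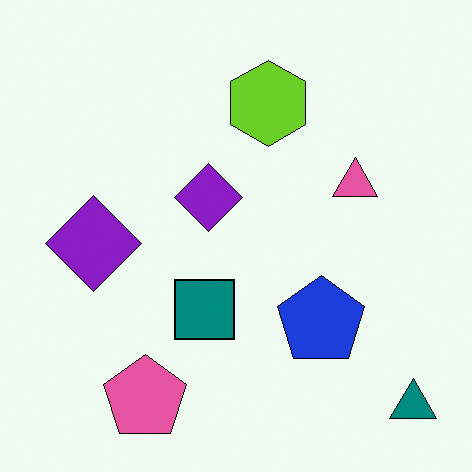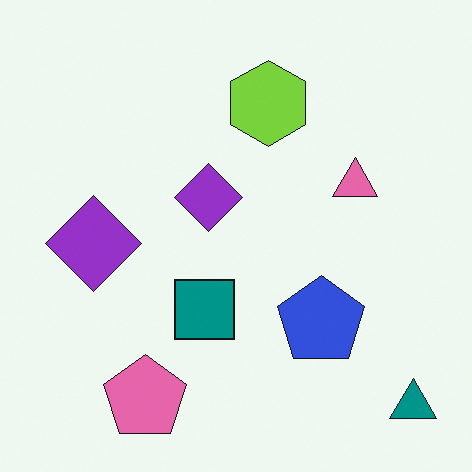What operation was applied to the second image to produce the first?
The image was given slightly increased contrast.

Tones are pushed away from mid-grey across the whole image — a global contrast change.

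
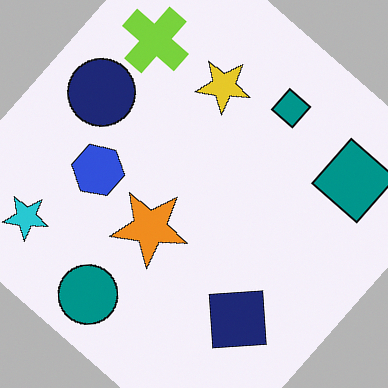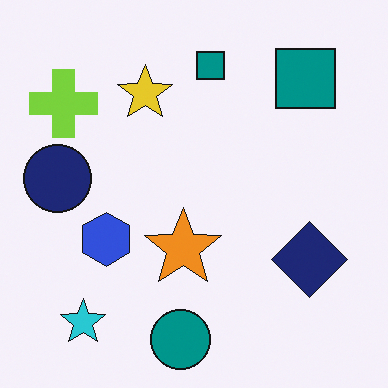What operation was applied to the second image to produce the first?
The image was rotated clockwise by a large amount — several tens of degrees.

Every shape is tilted by the same angle and the image corners show triangular fill wedges — a whole-image rotation by a non-right angle.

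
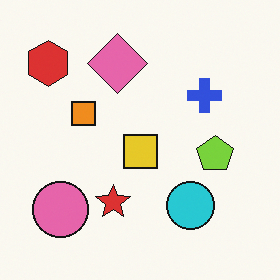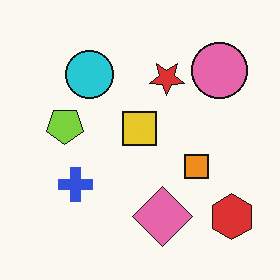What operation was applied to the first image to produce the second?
It was rotated 180°.

The red hexagon sits in the top-left of the first image and the bottom-right of the second — consistent with a whole-image 180° rotation.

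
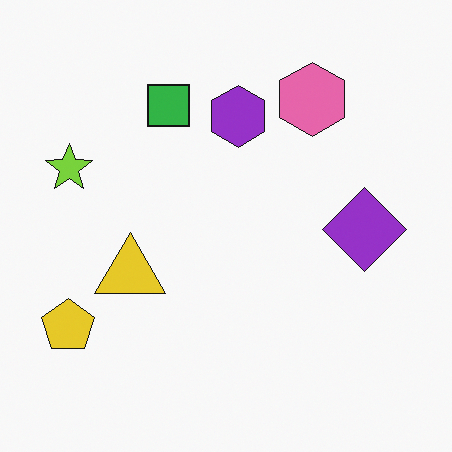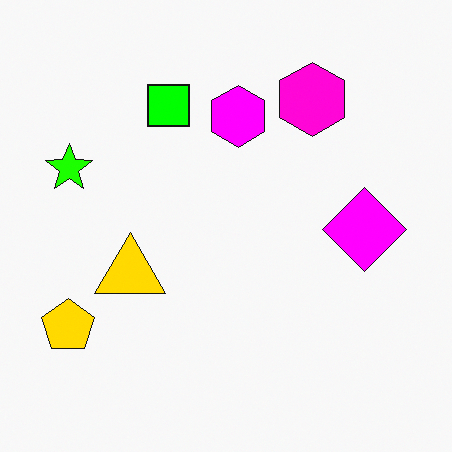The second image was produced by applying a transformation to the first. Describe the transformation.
The second image is the first heavily oversaturated.

All colors are more vivid — a global saturation change.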